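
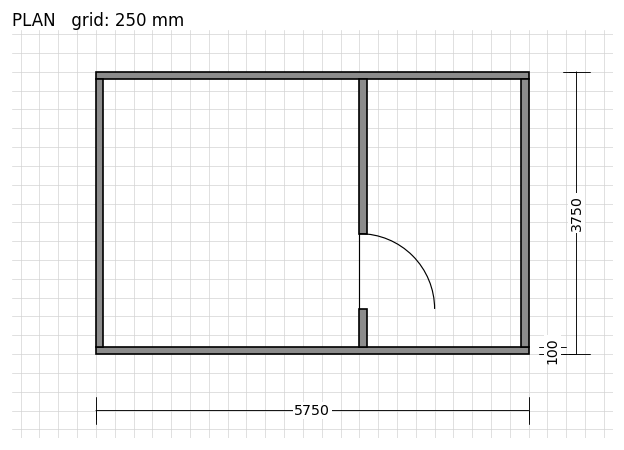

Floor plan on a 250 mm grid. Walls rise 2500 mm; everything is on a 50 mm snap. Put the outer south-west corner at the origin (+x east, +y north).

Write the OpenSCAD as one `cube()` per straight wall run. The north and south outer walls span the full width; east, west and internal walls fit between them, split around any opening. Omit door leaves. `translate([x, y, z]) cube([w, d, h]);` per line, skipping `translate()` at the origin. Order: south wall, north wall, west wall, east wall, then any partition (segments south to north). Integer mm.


cube([5750, 100, 2500]);
translate([0, 3650, 0]) cube([5750, 100, 2500]);
translate([0, 100, 0]) cube([100, 3550, 2500]);
translate([5650, 100, 0]) cube([100, 3550, 2500]);
translate([3500, 100, 0]) cube([100, 500, 2500]);
translate([3500, 1600, 0]) cube([100, 2050, 2500]);


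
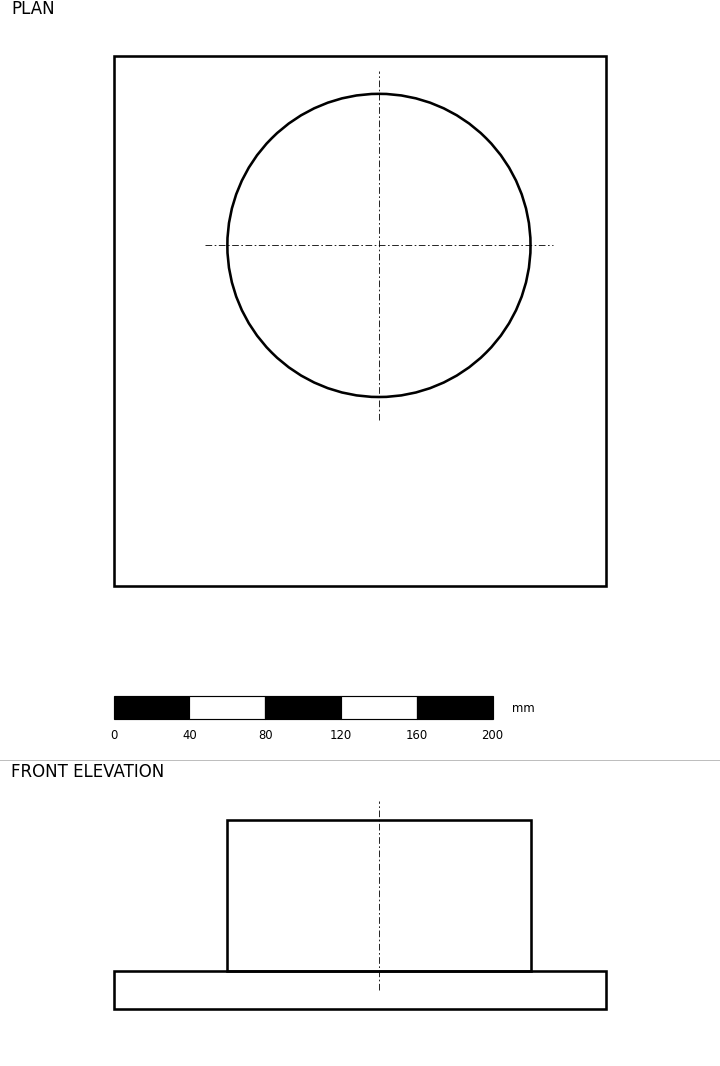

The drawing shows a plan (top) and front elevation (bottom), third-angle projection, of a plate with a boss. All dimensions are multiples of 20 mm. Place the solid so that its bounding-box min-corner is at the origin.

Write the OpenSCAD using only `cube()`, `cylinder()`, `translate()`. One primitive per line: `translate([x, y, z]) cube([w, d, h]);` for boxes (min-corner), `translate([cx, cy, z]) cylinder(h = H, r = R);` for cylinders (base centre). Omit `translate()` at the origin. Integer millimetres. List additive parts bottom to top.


cube([260, 280, 20]);
translate([140, 180, 20]) cylinder(h = 80, r = 80);


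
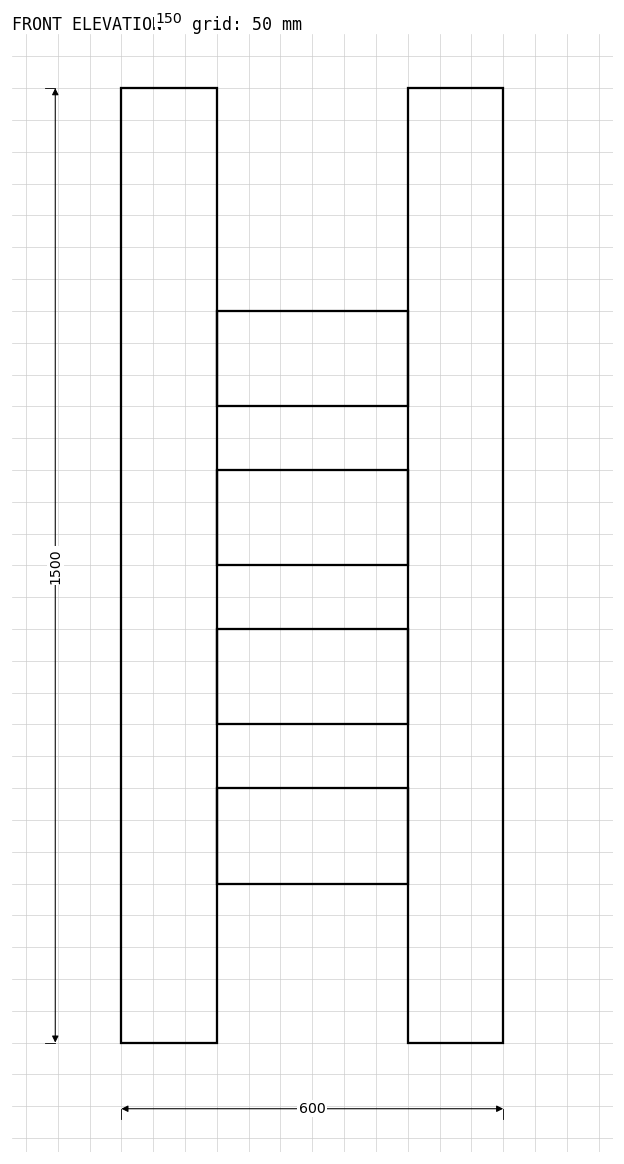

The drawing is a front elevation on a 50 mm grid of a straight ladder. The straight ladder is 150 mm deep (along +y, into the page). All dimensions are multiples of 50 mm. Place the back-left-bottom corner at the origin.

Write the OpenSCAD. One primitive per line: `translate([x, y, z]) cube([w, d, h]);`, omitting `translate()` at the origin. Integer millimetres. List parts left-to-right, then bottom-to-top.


cube([150, 150, 1500]);
translate([150, 0, 250]) cube([300, 150, 150]);
translate([150, 0, 500]) cube([300, 150, 150]);
translate([150, 0, 750]) cube([300, 150, 150]);
translate([150, 0, 1000]) cube([300, 150, 150]);
translate([450, 0, 0]) cube([150, 150, 1500]);


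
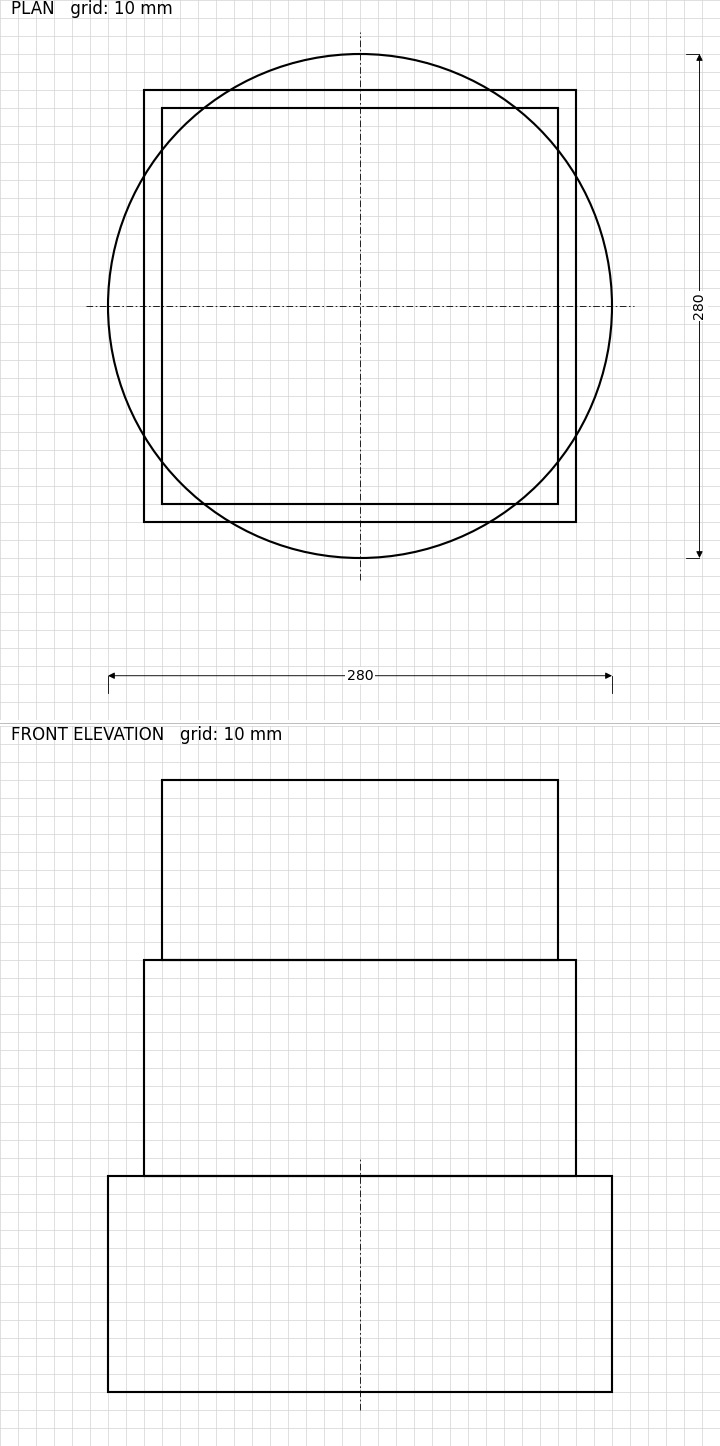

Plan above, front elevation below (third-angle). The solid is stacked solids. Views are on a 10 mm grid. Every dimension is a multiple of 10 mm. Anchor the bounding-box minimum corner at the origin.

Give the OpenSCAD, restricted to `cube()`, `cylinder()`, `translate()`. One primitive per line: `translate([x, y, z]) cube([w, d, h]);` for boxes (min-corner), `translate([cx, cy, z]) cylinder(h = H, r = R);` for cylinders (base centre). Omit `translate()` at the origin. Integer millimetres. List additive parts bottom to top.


translate([140, 140, 0]) cylinder(h = 120, r = 140);
translate([20, 20, 120]) cube([240, 240, 120]);
translate([30, 30, 240]) cube([220, 220, 100]);


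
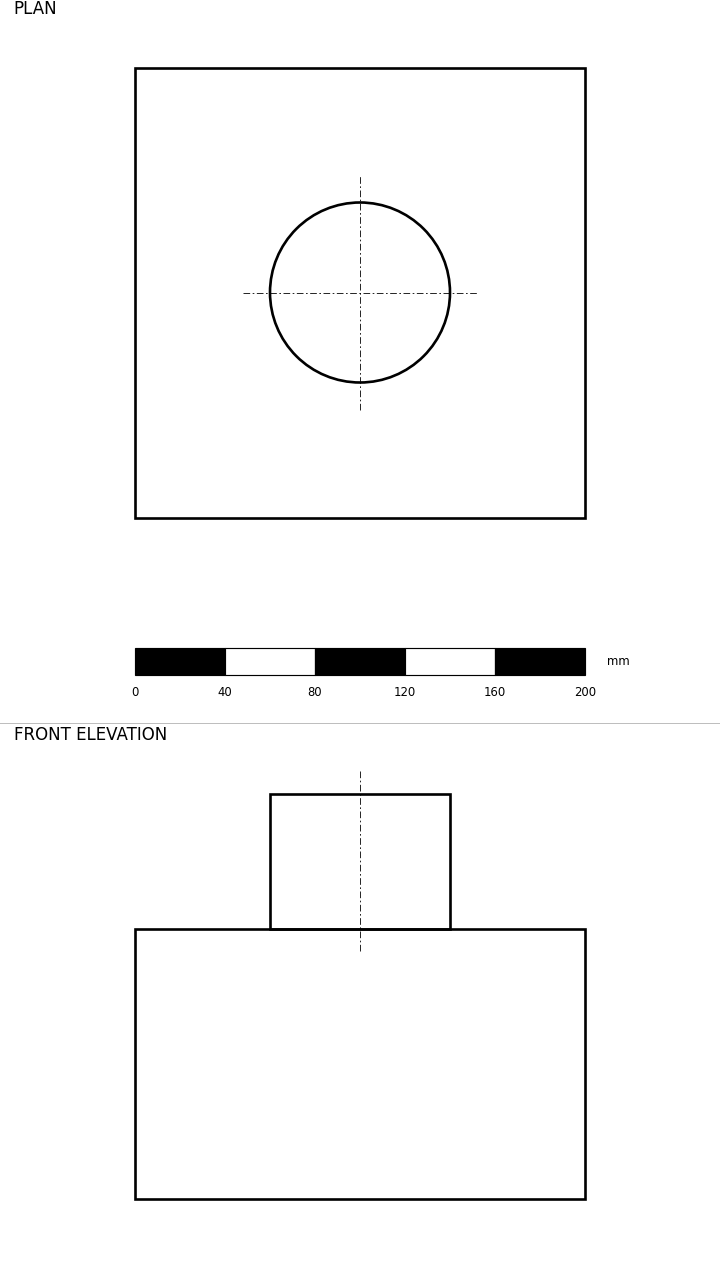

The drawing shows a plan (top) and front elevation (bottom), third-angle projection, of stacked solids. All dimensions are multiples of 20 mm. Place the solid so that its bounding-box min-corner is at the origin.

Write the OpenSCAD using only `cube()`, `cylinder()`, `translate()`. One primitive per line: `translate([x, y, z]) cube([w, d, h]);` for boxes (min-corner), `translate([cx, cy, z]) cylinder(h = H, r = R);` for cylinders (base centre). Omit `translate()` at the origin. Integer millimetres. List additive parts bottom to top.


cube([200, 200, 120]);
translate([100, 100, 120]) cylinder(h = 60, r = 40);


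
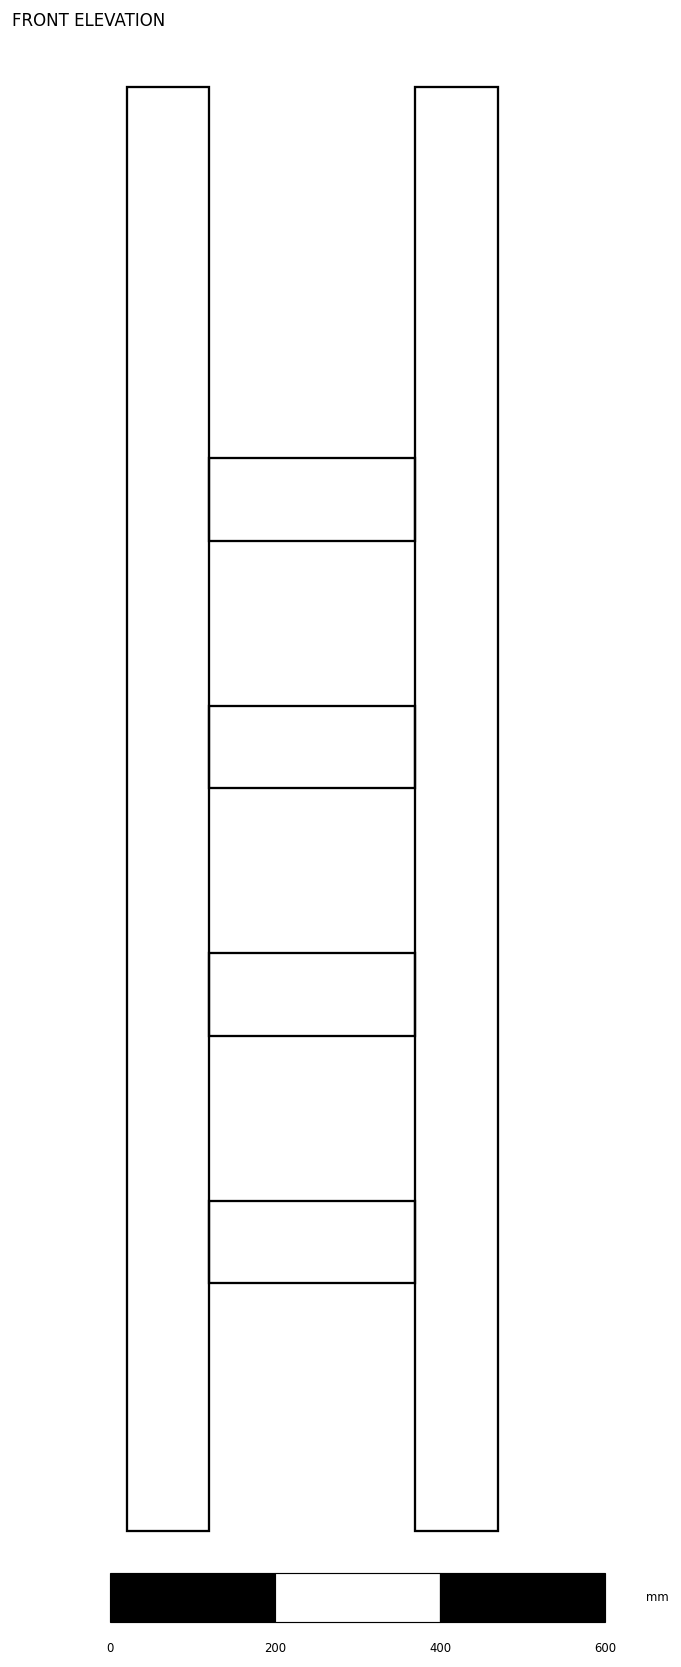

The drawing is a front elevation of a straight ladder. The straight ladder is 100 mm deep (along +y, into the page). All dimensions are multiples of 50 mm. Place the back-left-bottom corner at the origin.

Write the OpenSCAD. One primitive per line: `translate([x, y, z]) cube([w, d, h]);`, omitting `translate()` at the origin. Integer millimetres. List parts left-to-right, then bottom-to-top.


cube([100, 100, 1750]);
translate([100, 0, 300]) cube([250, 100, 100]);
translate([100, 0, 600]) cube([250, 100, 100]);
translate([100, 0, 900]) cube([250, 100, 100]);
translate([100, 0, 1200]) cube([250, 100, 100]);
translate([350, 0, 0]) cube([100, 100, 1750]);


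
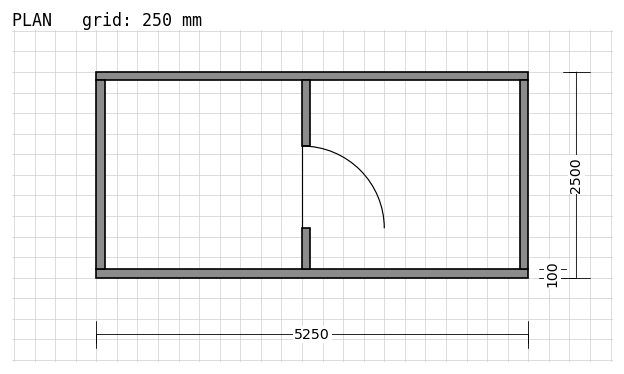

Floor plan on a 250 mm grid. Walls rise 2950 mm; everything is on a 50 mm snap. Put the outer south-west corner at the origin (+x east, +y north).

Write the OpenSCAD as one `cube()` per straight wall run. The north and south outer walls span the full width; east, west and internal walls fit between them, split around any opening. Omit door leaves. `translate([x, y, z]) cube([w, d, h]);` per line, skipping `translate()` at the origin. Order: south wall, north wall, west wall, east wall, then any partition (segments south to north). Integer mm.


cube([5250, 100, 2950]);
translate([0, 2400, 0]) cube([5250, 100, 2950]);
translate([0, 100, 0]) cube([100, 2300, 2950]);
translate([5150, 100, 0]) cube([100, 2300, 2950]);
translate([2500, 100, 0]) cube([100, 500, 2950]);
translate([2500, 1600, 0]) cube([100, 800, 2950]);


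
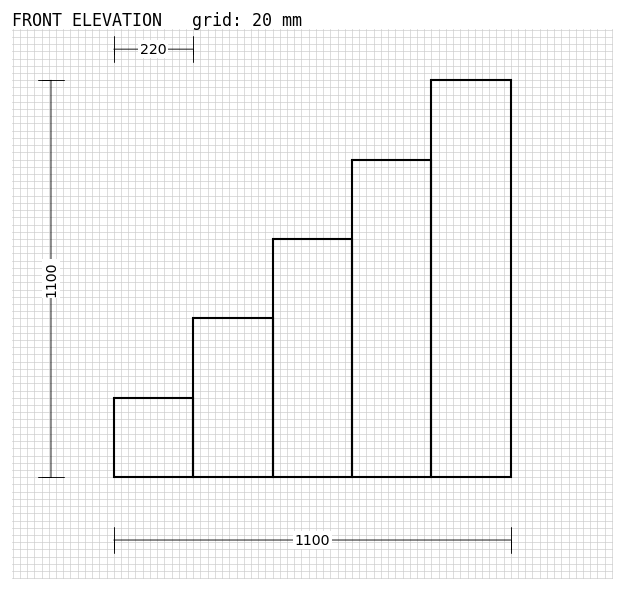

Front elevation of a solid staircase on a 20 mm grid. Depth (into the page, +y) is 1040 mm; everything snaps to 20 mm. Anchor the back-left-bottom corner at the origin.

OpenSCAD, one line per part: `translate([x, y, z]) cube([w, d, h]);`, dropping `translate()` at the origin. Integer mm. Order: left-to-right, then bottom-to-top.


cube([220, 1040, 220]);
translate([220, 0, 0]) cube([220, 1040, 440]);
translate([440, 0, 0]) cube([220, 1040, 660]);
translate([660, 0, 0]) cube([220, 1040, 880]);
translate([880, 0, 0]) cube([220, 1040, 1100]);


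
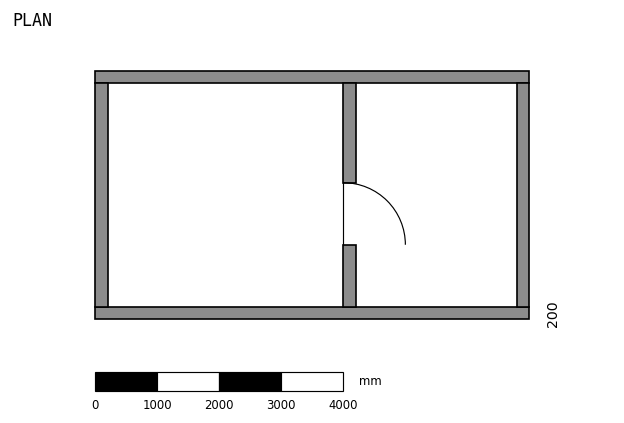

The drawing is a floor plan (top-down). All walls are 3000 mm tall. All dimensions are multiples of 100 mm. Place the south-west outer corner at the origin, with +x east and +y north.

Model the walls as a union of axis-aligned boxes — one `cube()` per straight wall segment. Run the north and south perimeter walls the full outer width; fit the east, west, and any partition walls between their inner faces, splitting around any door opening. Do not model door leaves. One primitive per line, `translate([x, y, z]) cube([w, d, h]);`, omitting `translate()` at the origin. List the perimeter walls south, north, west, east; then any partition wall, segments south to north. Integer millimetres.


cube([7000, 200, 3000]);
translate([0, 3800, 0]) cube([7000, 200, 3000]);
translate([0, 200, 0]) cube([200, 3600, 3000]);
translate([6800, 200, 0]) cube([200, 3600, 3000]);
translate([4000, 200, 0]) cube([200, 1000, 3000]);
translate([4000, 2200, 0]) cube([200, 1600, 3000]);


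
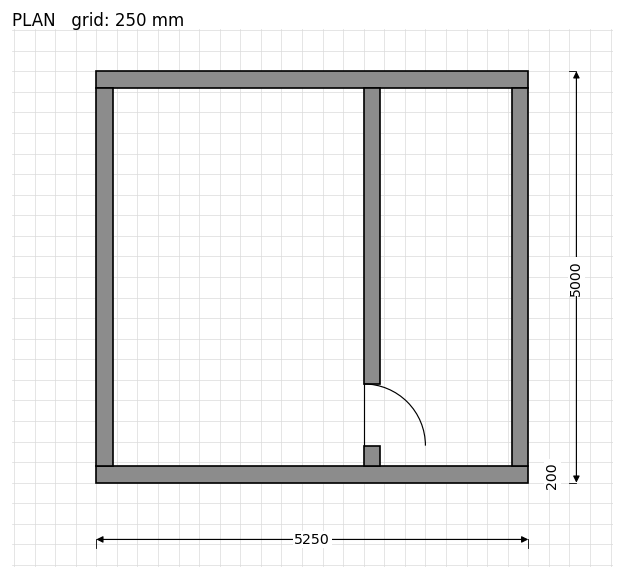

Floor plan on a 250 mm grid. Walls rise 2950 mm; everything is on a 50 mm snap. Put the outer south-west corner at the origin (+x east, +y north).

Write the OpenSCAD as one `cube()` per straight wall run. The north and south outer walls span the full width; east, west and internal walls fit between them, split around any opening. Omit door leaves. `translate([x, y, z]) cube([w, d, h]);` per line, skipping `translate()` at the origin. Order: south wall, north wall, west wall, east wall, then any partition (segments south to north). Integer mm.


cube([5250, 200, 2950]);
translate([0, 4800, 0]) cube([5250, 200, 2950]);
translate([0, 200, 0]) cube([200, 4600, 2950]);
translate([5050, 200, 0]) cube([200, 4600, 2950]);
translate([3250, 200, 0]) cube([200, 250, 2950]);
translate([3250, 1200, 0]) cube([200, 3600, 2950]);


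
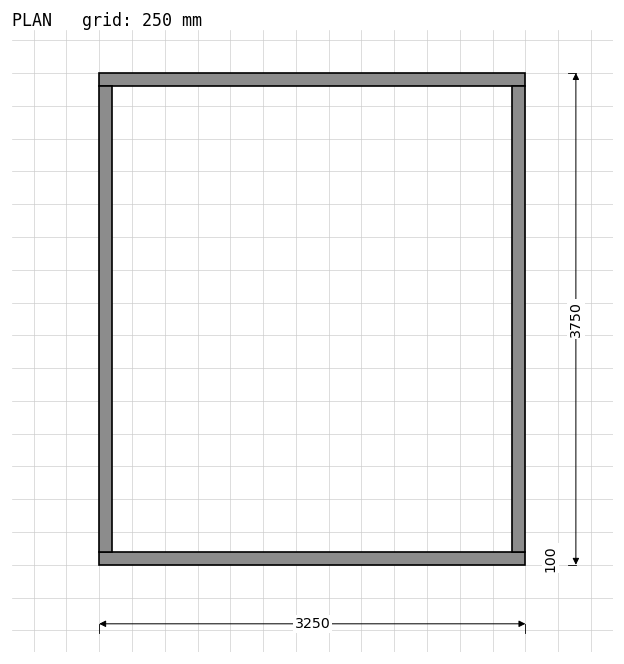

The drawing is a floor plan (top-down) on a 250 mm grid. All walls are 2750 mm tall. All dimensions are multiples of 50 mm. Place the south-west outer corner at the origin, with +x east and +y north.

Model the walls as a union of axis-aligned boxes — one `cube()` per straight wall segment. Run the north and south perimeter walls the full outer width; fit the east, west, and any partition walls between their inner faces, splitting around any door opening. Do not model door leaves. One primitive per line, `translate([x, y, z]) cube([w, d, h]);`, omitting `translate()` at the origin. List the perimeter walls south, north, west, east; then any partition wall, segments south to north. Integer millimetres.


cube([3250, 100, 2750]);
translate([0, 3650, 0]) cube([3250, 100, 2750]);
translate([0, 100, 0]) cube([100, 3550, 2750]);
translate([3150, 100, 0]) cube([100, 3550, 2750]);


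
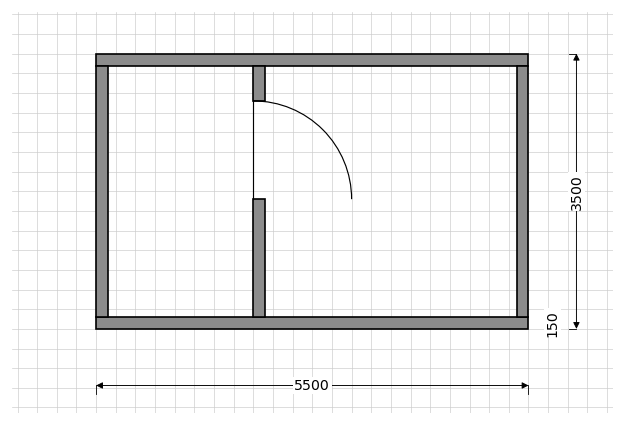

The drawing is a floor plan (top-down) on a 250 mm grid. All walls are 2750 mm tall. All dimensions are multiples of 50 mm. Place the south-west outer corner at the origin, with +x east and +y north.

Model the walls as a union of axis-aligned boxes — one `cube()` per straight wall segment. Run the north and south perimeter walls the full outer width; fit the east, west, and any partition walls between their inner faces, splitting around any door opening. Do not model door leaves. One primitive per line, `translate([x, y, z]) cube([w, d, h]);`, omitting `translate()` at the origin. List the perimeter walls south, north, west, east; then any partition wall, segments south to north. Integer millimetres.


cube([5500, 150, 2750]);
translate([0, 3350, 0]) cube([5500, 150, 2750]);
translate([0, 150, 0]) cube([150, 3200, 2750]);
translate([5350, 150, 0]) cube([150, 3200, 2750]);
translate([2000, 150, 0]) cube([150, 1500, 2750]);
translate([2000, 2900, 0]) cube([150, 450, 2750]);


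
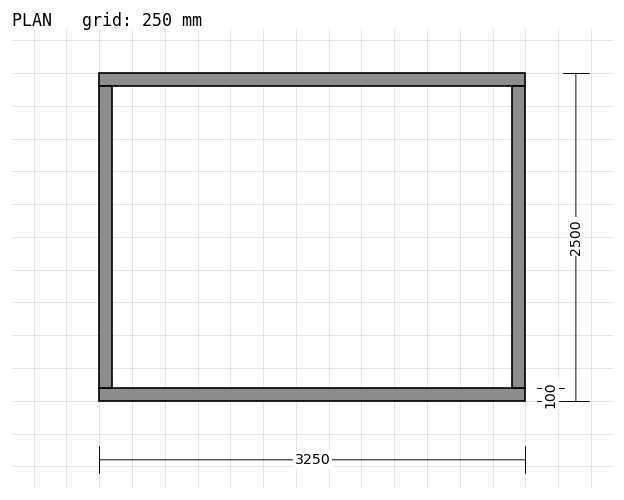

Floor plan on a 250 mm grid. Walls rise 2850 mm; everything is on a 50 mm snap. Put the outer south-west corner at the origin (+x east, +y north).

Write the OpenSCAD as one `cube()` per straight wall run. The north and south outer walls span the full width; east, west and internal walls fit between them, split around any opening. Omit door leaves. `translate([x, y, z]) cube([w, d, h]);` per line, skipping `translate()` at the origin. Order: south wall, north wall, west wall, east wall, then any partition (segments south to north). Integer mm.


cube([3250, 100, 2850]);
translate([0, 2400, 0]) cube([3250, 100, 2850]);
translate([0, 100, 0]) cube([100, 2300, 2850]);
translate([3150, 100, 0]) cube([100, 2300, 2850]);


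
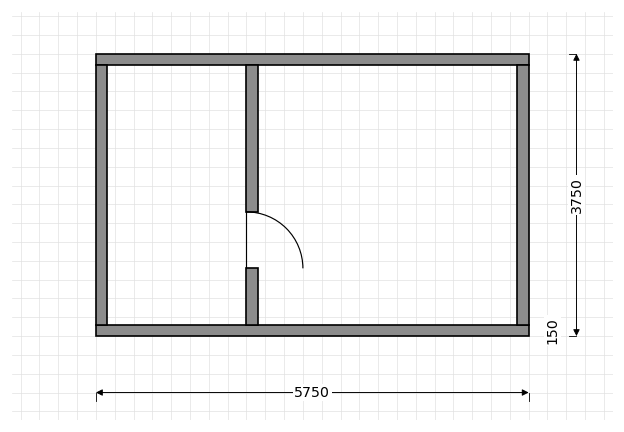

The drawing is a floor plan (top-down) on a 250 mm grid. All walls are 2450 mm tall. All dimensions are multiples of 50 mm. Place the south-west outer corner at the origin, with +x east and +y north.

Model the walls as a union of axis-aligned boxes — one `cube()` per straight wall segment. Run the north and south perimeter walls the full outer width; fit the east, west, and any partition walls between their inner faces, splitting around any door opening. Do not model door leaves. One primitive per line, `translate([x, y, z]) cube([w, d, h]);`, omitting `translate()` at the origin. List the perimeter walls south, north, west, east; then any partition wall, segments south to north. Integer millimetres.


cube([5750, 150, 2450]);
translate([0, 3600, 0]) cube([5750, 150, 2450]);
translate([0, 150, 0]) cube([150, 3450, 2450]);
translate([5600, 150, 0]) cube([150, 3450, 2450]);
translate([2000, 150, 0]) cube([150, 750, 2450]);
translate([2000, 1650, 0]) cube([150, 1950, 2450]);


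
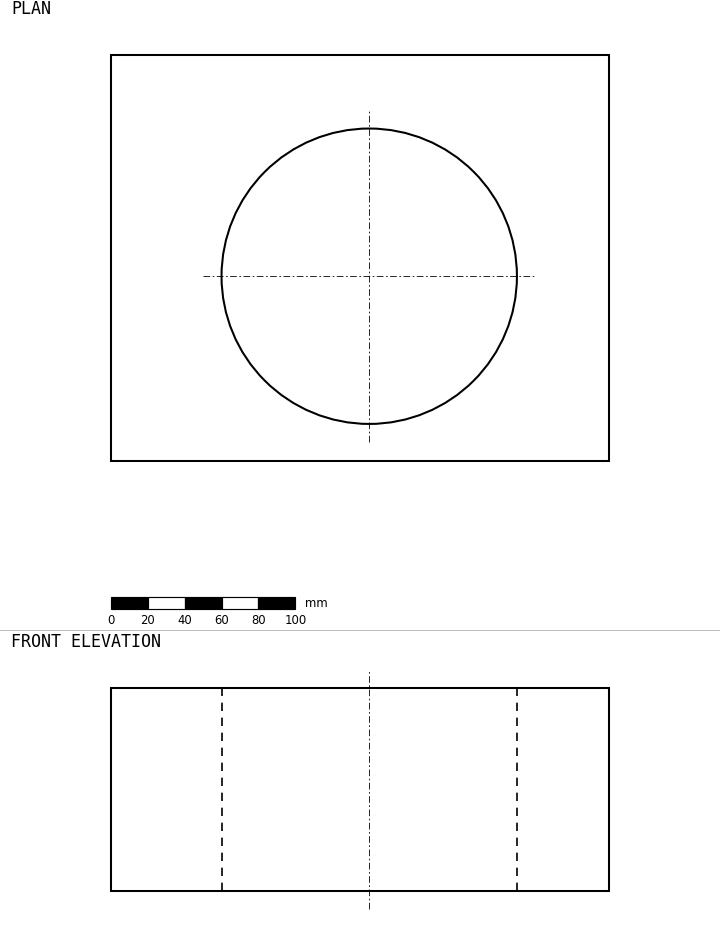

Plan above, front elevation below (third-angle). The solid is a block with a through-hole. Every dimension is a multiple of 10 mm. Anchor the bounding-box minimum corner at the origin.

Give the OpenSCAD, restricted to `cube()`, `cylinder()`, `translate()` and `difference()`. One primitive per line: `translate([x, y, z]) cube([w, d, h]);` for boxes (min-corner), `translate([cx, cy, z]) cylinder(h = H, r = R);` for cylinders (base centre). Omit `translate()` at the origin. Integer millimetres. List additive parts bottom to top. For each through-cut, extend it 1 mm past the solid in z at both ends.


difference() {
  cube([270, 220, 110]);
  translate([140, 100, -1]) cylinder(h = 112, r = 80);
}


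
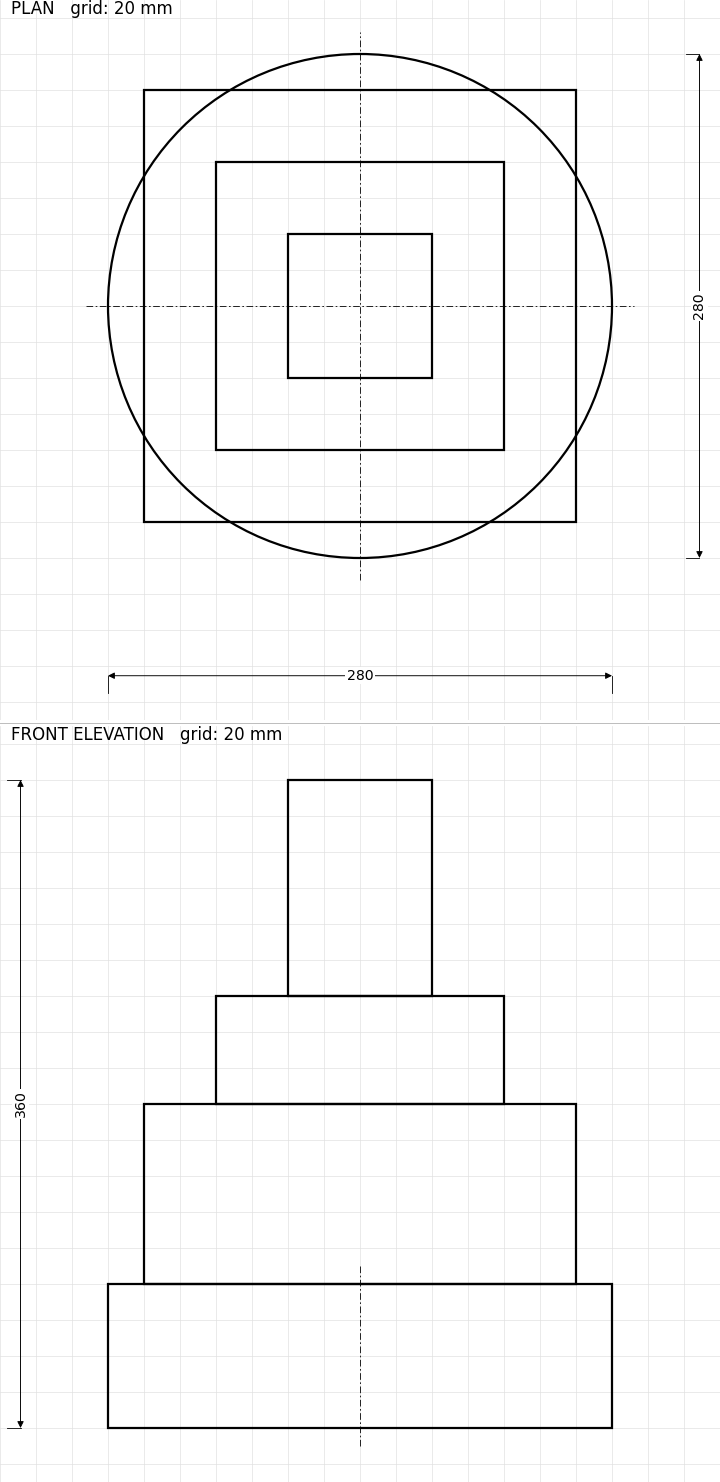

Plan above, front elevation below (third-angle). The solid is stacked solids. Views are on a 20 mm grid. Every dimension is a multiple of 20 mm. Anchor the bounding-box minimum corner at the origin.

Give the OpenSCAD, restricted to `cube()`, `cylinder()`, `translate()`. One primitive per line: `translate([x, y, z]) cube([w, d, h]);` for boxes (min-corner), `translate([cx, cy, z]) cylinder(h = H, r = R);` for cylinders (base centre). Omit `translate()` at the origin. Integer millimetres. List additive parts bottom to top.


translate([140, 140, 0]) cylinder(h = 80, r = 140);
translate([20, 20, 80]) cube([240, 240, 100]);
translate([60, 60, 180]) cube([160, 160, 60]);
translate([100, 100, 240]) cube([80, 80, 120]);


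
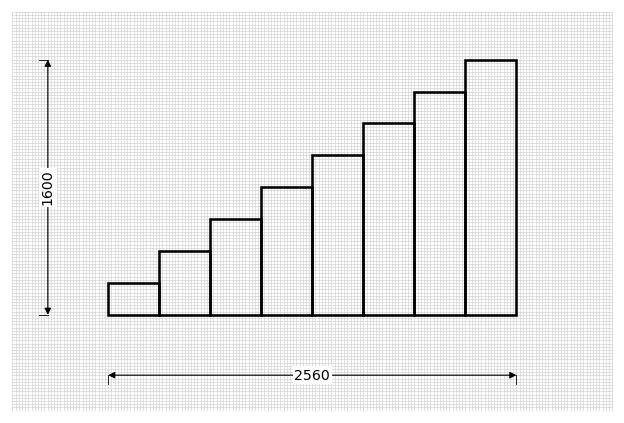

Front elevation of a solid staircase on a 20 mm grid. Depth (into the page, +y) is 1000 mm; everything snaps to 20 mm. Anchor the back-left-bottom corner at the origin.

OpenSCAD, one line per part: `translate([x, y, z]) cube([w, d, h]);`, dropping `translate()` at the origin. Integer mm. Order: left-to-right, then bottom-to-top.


cube([320, 1000, 200]);
translate([320, 0, 0]) cube([320, 1000, 400]);
translate([640, 0, 0]) cube([320, 1000, 600]);
translate([960, 0, 0]) cube([320, 1000, 800]);
translate([1280, 0, 0]) cube([320, 1000, 1000]);
translate([1600, 0, 0]) cube([320, 1000, 1200]);
translate([1920, 0, 0]) cube([320, 1000, 1400]);
translate([2240, 0, 0]) cube([320, 1000, 1600]);


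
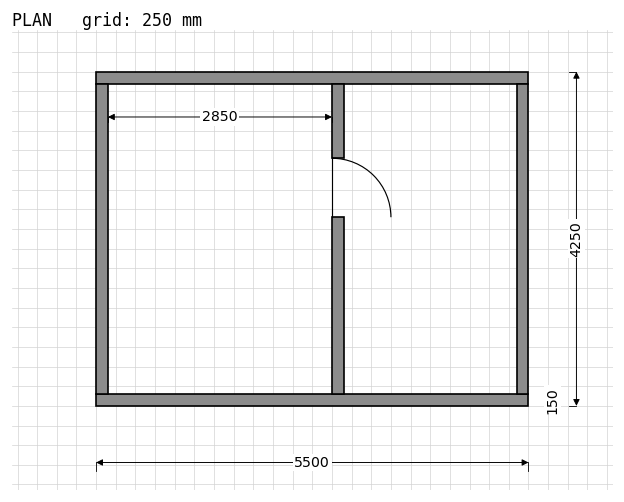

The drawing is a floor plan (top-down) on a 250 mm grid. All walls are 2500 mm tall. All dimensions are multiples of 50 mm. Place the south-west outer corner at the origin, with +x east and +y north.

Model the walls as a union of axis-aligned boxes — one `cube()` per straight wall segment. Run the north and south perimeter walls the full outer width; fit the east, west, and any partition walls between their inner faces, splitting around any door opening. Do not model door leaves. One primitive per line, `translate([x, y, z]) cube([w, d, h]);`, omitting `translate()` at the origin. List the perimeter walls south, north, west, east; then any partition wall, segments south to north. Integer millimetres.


cube([5500, 150, 2500]);
translate([0, 4100, 0]) cube([5500, 150, 2500]);
translate([0, 150, 0]) cube([150, 3950, 2500]);
translate([5350, 150, 0]) cube([150, 3950, 2500]);
translate([3000, 150, 0]) cube([150, 2250, 2500]);
translate([3000, 3150, 0]) cube([150, 950, 2500]);


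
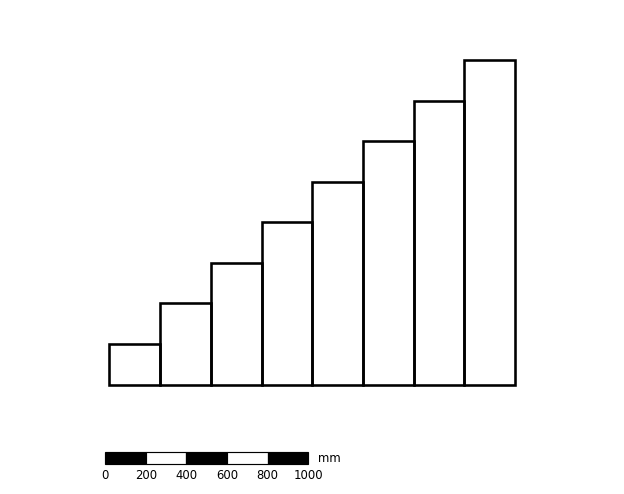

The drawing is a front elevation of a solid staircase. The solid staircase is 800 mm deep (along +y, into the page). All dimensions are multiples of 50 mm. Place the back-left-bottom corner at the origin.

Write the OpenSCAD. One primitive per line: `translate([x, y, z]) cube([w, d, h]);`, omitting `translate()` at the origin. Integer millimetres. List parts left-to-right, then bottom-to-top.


cube([250, 800, 200]);
translate([250, 0, 0]) cube([250, 800, 400]);
translate([500, 0, 0]) cube([250, 800, 600]);
translate([750, 0, 0]) cube([250, 800, 800]);
translate([1000, 0, 0]) cube([250, 800, 1000]);
translate([1250, 0, 0]) cube([250, 800, 1200]);
translate([1500, 0, 0]) cube([250, 800, 1400]);
translate([1750, 0, 0]) cube([250, 800, 1600]);


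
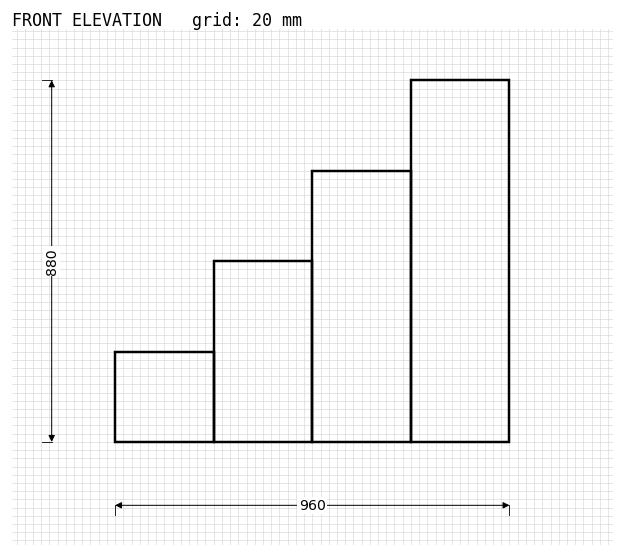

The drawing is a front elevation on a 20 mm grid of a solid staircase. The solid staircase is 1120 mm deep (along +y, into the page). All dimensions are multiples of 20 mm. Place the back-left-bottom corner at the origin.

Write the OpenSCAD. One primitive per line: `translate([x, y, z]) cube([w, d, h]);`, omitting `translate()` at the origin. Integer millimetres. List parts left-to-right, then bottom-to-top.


cube([240, 1120, 220]);
translate([240, 0, 0]) cube([240, 1120, 440]);
translate([480, 0, 0]) cube([240, 1120, 660]);
translate([720, 0, 0]) cube([240, 1120, 880]);


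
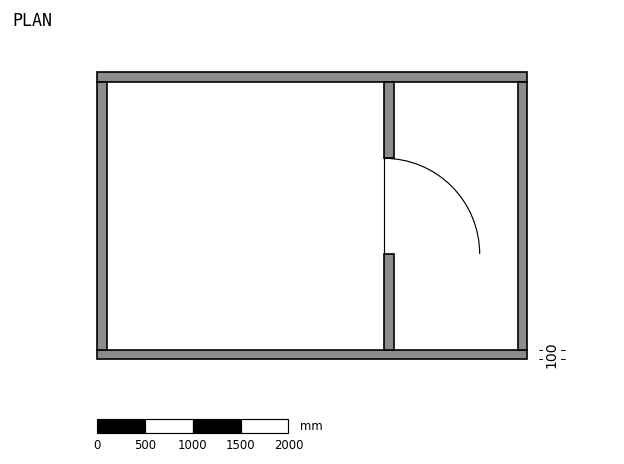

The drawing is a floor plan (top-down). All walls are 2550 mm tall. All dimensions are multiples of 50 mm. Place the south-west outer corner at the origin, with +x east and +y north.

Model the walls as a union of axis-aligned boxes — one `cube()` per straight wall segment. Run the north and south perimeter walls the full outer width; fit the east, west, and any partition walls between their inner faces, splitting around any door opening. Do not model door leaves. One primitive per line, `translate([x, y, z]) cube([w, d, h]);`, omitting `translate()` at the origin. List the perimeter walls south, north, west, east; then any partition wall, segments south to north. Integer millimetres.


cube([4500, 100, 2550]);
translate([0, 2900, 0]) cube([4500, 100, 2550]);
translate([0, 100, 0]) cube([100, 2800, 2550]);
translate([4400, 100, 0]) cube([100, 2800, 2550]);
translate([3000, 100, 0]) cube([100, 1000, 2550]);
translate([3000, 2100, 0]) cube([100, 800, 2550]);


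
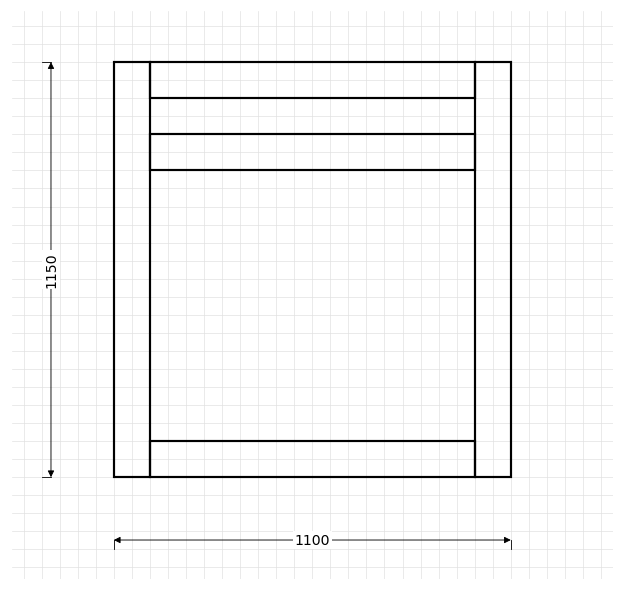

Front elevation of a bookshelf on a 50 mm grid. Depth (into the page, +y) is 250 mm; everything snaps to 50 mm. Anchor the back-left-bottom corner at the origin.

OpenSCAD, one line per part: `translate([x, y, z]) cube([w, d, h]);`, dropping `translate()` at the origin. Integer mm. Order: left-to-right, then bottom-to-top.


cube([100, 250, 1150]);
translate([100, 0, 0]) cube([900, 250, 100]);
translate([100, 0, 850]) cube([900, 250, 100]);
translate([100, 0, 1050]) cube([900, 250, 100]);
translate([1000, 0, 0]) cube([100, 250, 1150]);


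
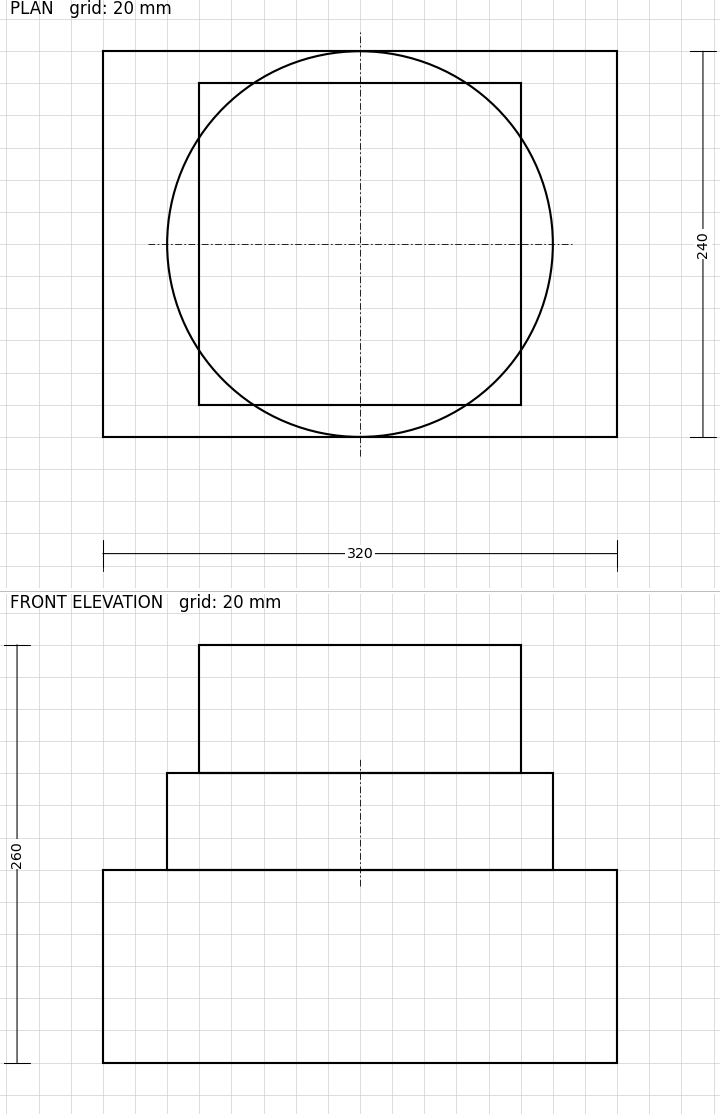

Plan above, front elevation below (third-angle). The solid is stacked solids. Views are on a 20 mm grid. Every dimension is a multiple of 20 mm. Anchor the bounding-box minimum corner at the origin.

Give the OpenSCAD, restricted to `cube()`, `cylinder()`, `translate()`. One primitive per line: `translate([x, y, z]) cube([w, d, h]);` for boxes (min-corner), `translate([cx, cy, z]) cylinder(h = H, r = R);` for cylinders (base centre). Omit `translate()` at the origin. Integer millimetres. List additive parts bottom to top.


cube([320, 240, 120]);
translate([160, 120, 120]) cylinder(h = 60, r = 120);
translate([60, 20, 180]) cube([200, 200, 80]);


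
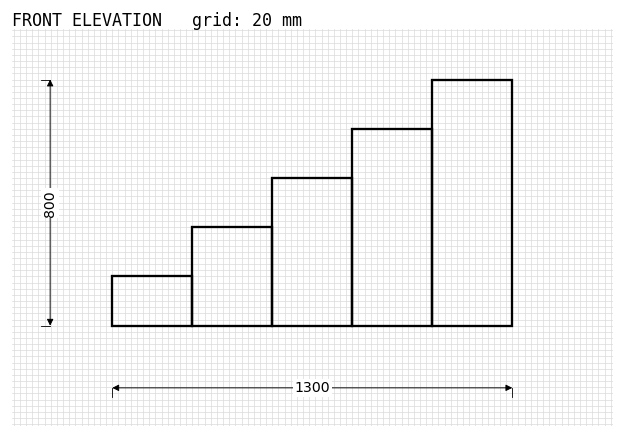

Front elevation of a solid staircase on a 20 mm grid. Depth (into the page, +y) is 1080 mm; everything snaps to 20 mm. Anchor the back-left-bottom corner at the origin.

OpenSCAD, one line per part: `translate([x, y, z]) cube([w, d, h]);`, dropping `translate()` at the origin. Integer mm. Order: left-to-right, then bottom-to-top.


cube([260, 1080, 160]);
translate([260, 0, 0]) cube([260, 1080, 320]);
translate([520, 0, 0]) cube([260, 1080, 480]);
translate([780, 0, 0]) cube([260, 1080, 640]);
translate([1040, 0, 0]) cube([260, 1080, 800]);


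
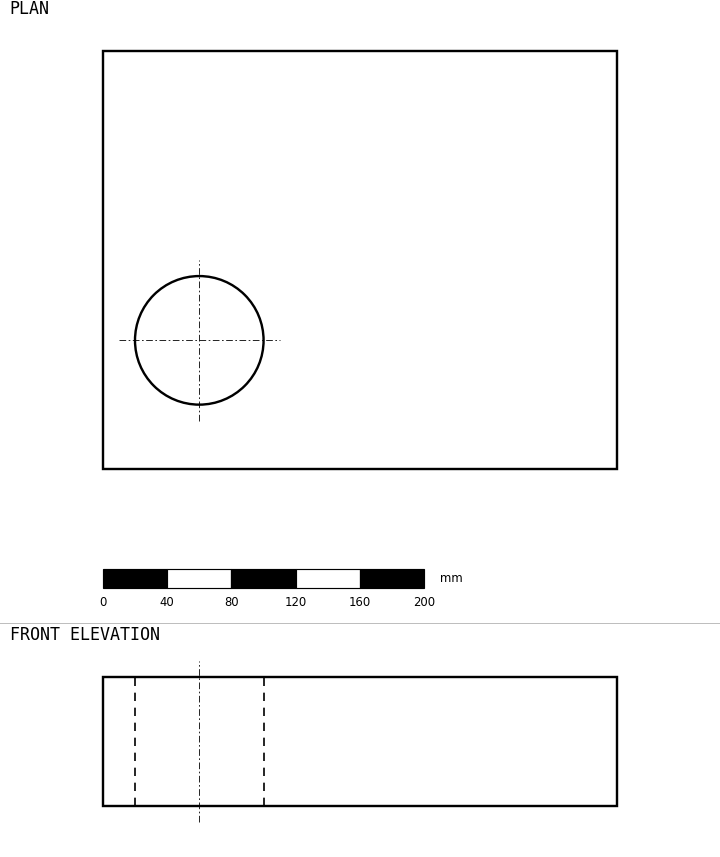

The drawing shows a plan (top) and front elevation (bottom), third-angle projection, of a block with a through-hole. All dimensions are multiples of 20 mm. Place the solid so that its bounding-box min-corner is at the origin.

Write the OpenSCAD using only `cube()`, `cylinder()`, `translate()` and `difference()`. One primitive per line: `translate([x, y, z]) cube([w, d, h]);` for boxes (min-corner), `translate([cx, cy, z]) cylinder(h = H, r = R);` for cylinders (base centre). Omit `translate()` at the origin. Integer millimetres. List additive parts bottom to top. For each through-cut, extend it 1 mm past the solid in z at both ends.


difference() {
  cube([320, 260, 80]);
  translate([60, 80, -1]) cylinder(h = 82, r = 40);
}


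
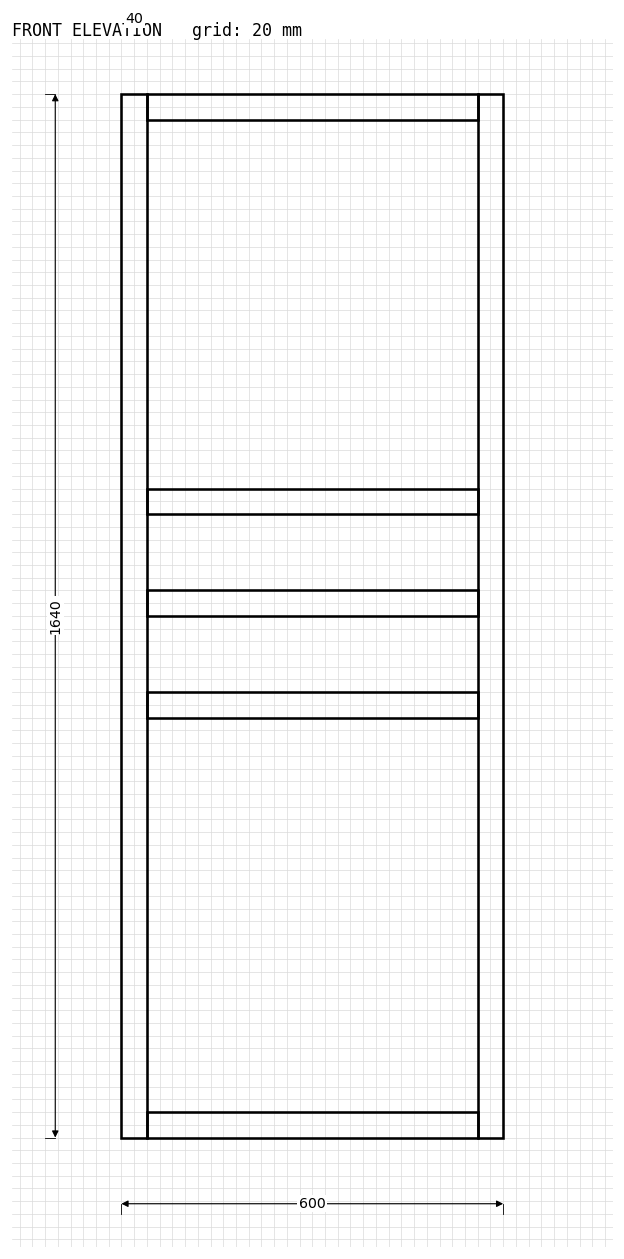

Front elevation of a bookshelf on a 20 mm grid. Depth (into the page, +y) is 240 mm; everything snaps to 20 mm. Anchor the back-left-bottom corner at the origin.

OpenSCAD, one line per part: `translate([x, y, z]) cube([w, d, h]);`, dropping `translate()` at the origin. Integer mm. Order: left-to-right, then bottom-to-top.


cube([40, 240, 1640]);
translate([40, 0, 0]) cube([520, 240, 40]);
translate([40, 0, 660]) cube([520, 240, 40]);
translate([40, 0, 820]) cube([520, 240, 40]);
translate([40, 0, 980]) cube([520, 240, 40]);
translate([40, 0, 1600]) cube([520, 240, 40]);
translate([560, 0, 0]) cube([40, 240, 1640]);


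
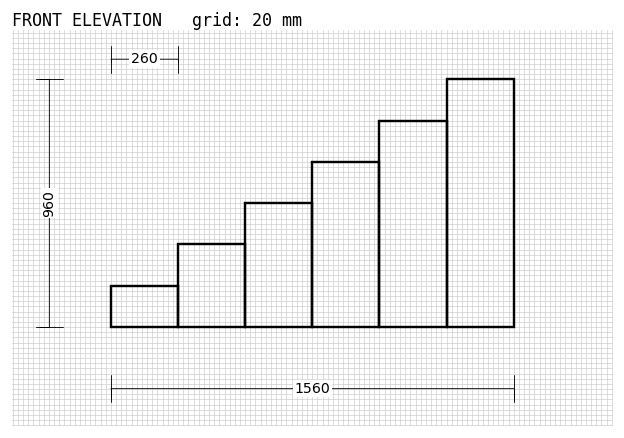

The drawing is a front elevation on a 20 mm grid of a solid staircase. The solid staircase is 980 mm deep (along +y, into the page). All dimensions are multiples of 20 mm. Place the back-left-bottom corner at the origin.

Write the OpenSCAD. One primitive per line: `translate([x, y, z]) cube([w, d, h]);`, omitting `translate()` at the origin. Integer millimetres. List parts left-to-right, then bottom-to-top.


cube([260, 980, 160]);
translate([260, 0, 0]) cube([260, 980, 320]);
translate([520, 0, 0]) cube([260, 980, 480]);
translate([780, 0, 0]) cube([260, 980, 640]);
translate([1040, 0, 0]) cube([260, 980, 800]);
translate([1300, 0, 0]) cube([260, 980, 960]);


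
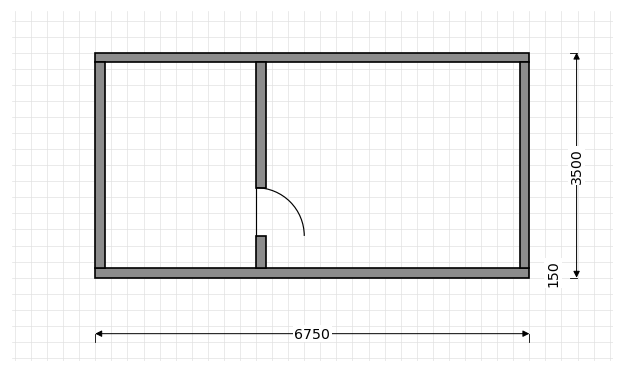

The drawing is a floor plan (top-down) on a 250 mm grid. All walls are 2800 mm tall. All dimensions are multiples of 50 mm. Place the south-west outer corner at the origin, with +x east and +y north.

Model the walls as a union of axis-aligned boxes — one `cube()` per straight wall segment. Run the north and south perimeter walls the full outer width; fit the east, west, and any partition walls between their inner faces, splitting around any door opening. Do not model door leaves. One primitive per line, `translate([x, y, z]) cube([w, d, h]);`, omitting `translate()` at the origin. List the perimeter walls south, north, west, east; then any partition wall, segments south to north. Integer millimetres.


cube([6750, 150, 2800]);
translate([0, 3350, 0]) cube([6750, 150, 2800]);
translate([0, 150, 0]) cube([150, 3200, 2800]);
translate([6600, 150, 0]) cube([150, 3200, 2800]);
translate([2500, 150, 0]) cube([150, 500, 2800]);
translate([2500, 1400, 0]) cube([150, 1950, 2800]);


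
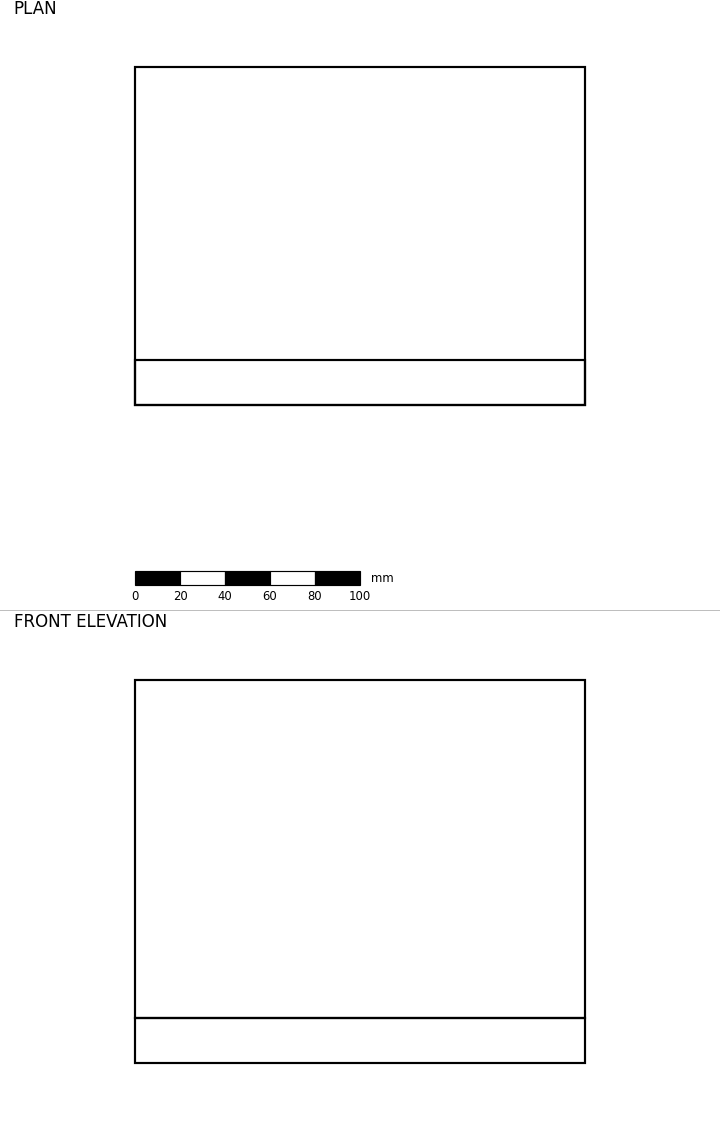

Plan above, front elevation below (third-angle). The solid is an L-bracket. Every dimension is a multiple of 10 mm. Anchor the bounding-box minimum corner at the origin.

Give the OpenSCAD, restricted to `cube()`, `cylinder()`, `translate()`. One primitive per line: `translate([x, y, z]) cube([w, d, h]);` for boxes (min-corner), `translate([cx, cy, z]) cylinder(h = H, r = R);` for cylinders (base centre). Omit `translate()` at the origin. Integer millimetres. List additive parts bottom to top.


cube([200, 150, 20]);
translate([0, 0, 20]) cube([200, 20, 150]);


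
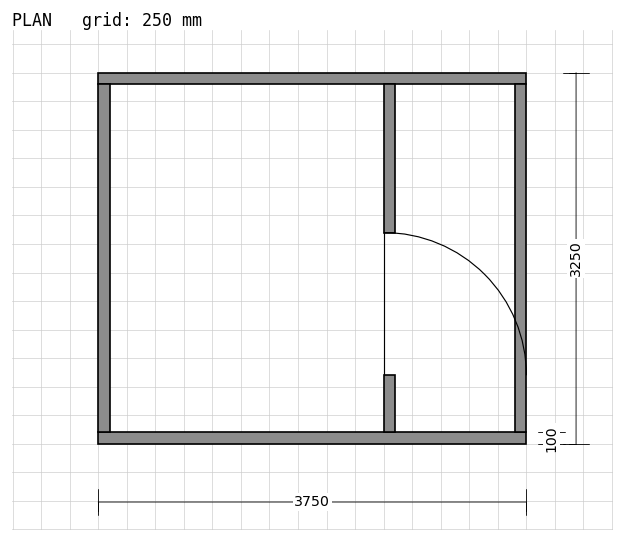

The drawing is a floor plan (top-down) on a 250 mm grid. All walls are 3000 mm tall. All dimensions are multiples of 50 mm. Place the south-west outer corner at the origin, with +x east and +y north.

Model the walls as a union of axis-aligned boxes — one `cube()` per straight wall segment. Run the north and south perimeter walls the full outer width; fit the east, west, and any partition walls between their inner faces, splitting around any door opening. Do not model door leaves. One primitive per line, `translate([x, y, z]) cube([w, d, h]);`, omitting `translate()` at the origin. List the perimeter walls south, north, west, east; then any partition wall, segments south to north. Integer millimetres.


cube([3750, 100, 3000]);
translate([0, 3150, 0]) cube([3750, 100, 3000]);
translate([0, 100, 0]) cube([100, 3050, 3000]);
translate([3650, 100, 0]) cube([100, 3050, 3000]);
translate([2500, 100, 0]) cube([100, 500, 3000]);
translate([2500, 1850, 0]) cube([100, 1300, 3000]);


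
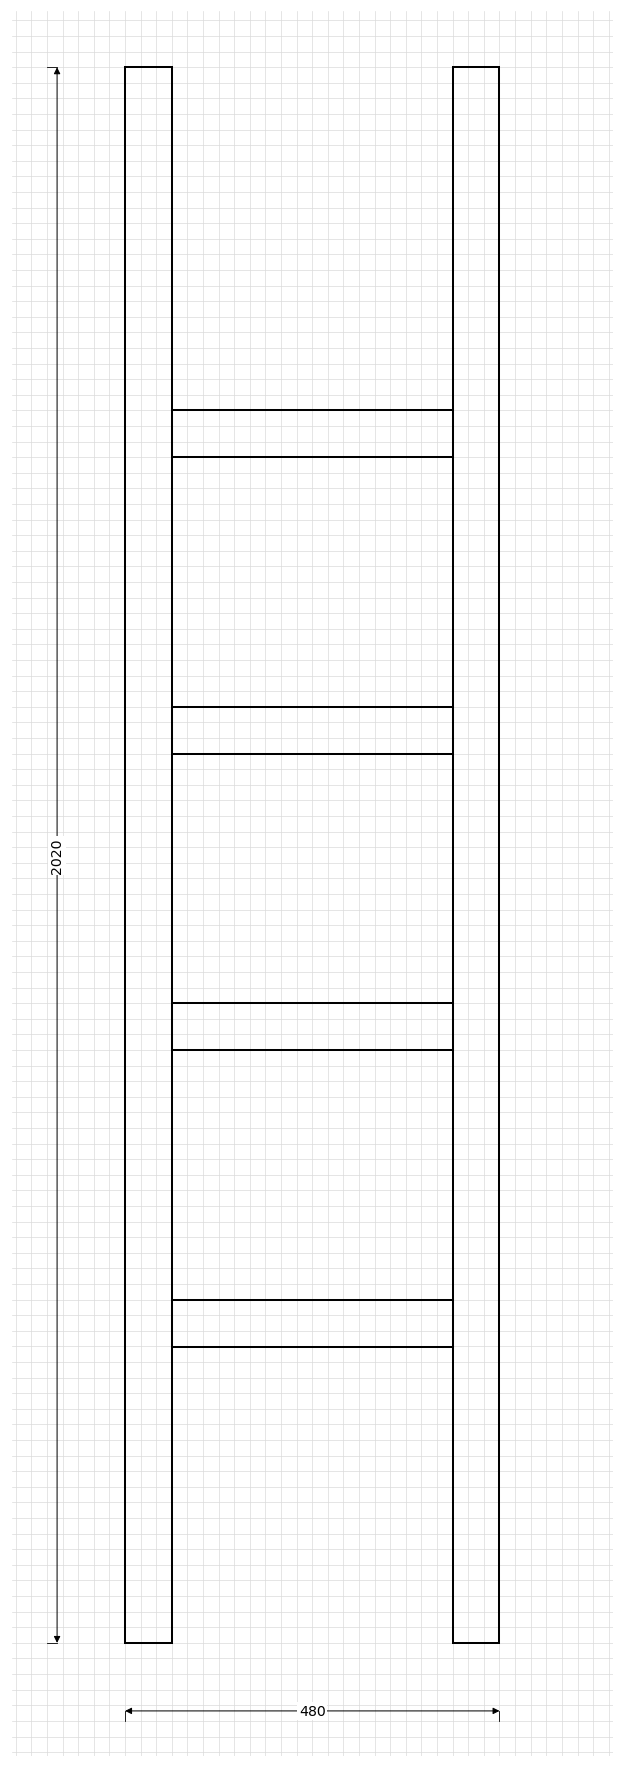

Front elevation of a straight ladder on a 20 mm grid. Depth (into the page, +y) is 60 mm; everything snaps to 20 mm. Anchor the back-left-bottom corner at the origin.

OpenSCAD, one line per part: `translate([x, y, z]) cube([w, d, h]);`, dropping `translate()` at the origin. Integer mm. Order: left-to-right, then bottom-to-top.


cube([60, 60, 2020]);
translate([60, 0, 380]) cube([360, 60, 60]);
translate([60, 0, 760]) cube([360, 60, 60]);
translate([60, 0, 1140]) cube([360, 60, 60]);
translate([60, 0, 1520]) cube([360, 60, 60]);
translate([420, 0, 0]) cube([60, 60, 2020]);


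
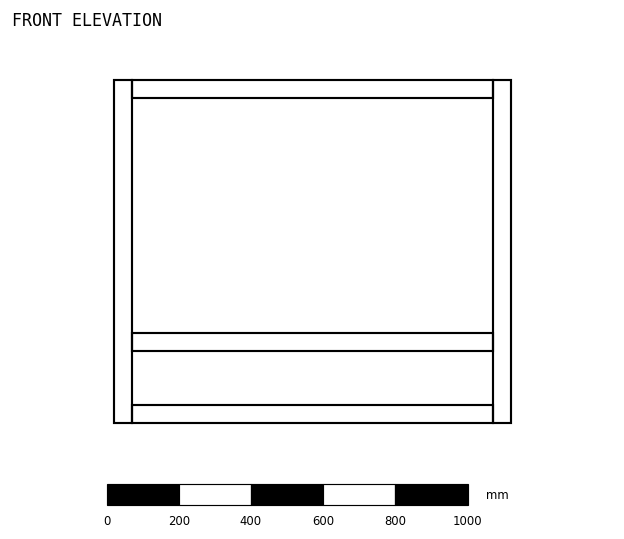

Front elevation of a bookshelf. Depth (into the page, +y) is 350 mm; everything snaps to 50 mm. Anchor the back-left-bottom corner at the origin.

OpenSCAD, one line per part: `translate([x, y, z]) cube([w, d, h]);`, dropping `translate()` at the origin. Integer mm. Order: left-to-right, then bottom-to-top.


cube([50, 350, 950]);
translate([50, 0, 0]) cube([1000, 350, 50]);
translate([50, 0, 200]) cube([1000, 350, 50]);
translate([50, 0, 900]) cube([1000, 350, 50]);
translate([1050, 0, 0]) cube([50, 350, 950]);


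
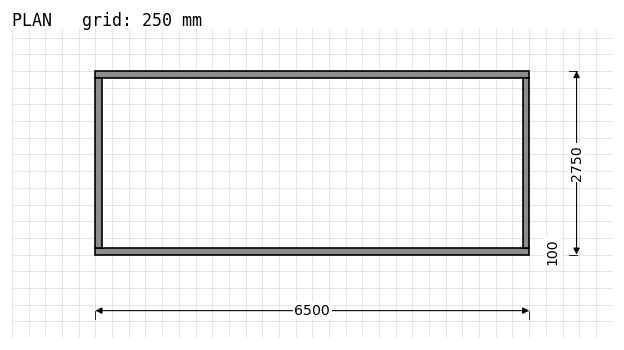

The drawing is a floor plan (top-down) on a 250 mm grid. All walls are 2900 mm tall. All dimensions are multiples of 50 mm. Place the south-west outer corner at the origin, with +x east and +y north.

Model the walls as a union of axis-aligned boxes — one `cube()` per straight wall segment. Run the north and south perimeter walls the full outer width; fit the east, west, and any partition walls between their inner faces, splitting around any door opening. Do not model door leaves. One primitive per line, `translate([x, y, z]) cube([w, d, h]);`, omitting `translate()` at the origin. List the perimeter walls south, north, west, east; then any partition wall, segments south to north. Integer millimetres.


cube([6500, 100, 2900]);
translate([0, 2650, 0]) cube([6500, 100, 2900]);
translate([0, 100, 0]) cube([100, 2550, 2900]);
translate([6400, 100, 0]) cube([100, 2550, 2900]);


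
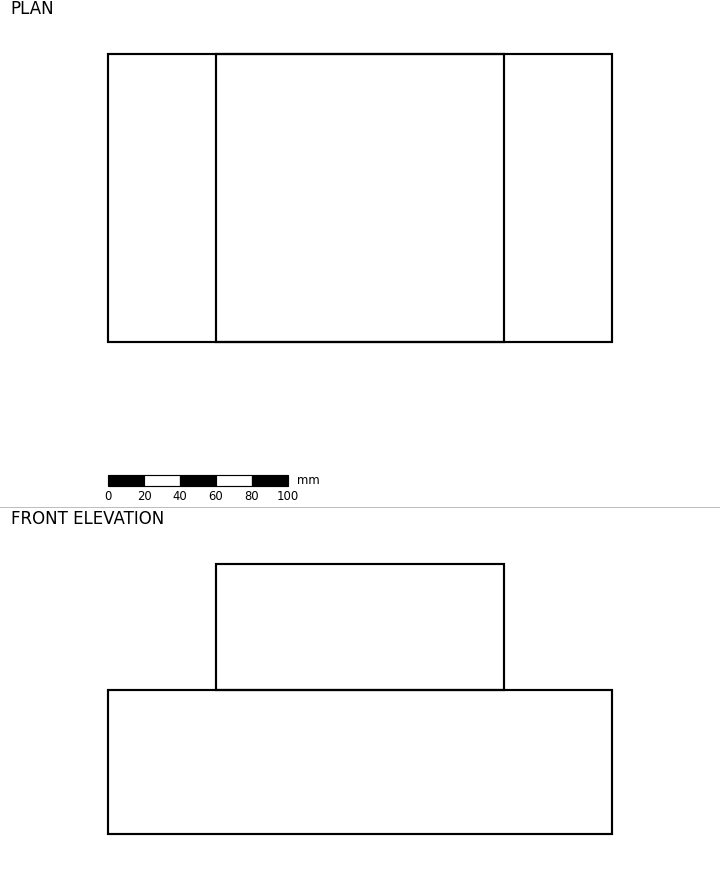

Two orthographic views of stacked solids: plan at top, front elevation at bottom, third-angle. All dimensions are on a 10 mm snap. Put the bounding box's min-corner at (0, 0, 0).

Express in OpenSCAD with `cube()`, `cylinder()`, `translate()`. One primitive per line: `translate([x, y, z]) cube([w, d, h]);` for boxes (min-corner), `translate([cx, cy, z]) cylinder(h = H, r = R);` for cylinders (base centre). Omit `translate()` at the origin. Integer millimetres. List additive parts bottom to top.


cube([280, 160, 80]);
translate([60, 0, 80]) cube([160, 160, 70]);


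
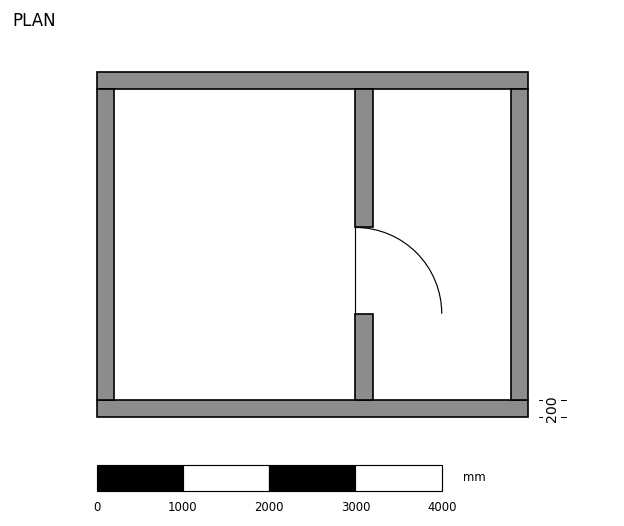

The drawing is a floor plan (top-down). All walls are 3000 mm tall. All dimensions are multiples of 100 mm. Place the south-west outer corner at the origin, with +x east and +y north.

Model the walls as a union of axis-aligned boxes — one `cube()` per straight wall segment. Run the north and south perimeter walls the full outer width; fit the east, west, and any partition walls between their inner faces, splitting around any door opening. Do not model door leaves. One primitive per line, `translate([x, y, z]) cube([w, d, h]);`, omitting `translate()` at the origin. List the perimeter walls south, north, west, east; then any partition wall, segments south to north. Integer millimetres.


cube([5000, 200, 3000]);
translate([0, 3800, 0]) cube([5000, 200, 3000]);
translate([0, 200, 0]) cube([200, 3600, 3000]);
translate([4800, 200, 0]) cube([200, 3600, 3000]);
translate([3000, 200, 0]) cube([200, 1000, 3000]);
translate([3000, 2200, 0]) cube([200, 1600, 3000]);


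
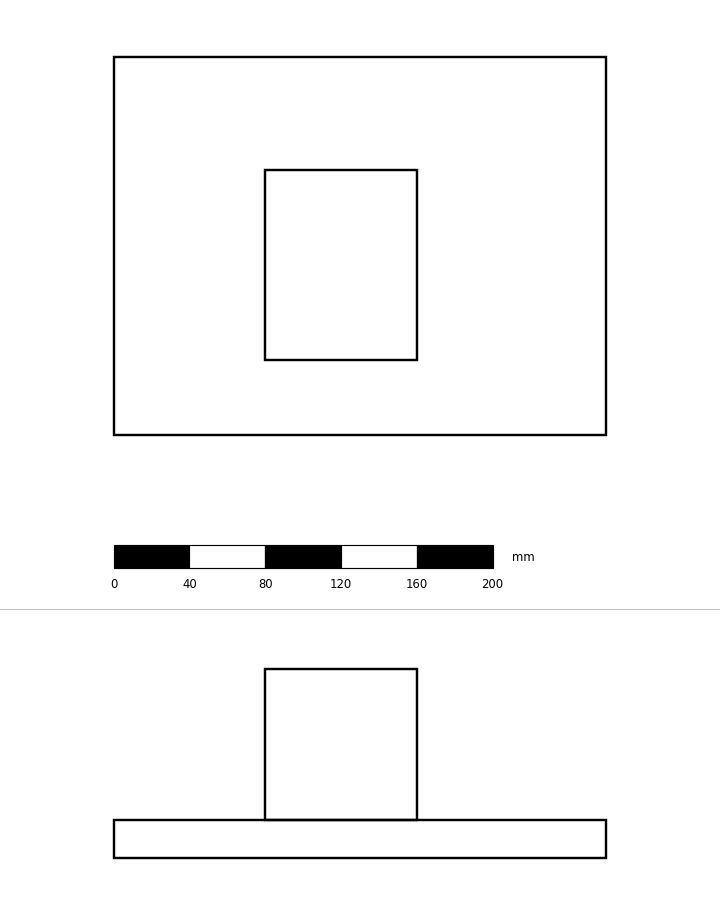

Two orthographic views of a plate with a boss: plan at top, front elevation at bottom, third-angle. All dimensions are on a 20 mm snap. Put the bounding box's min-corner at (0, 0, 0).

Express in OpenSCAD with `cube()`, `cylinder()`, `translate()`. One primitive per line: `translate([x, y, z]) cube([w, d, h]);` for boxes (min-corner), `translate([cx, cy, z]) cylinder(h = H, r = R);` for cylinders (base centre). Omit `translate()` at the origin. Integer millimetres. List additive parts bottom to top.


cube([260, 200, 20]);
translate([80, 40, 20]) cube([80, 100, 80]);


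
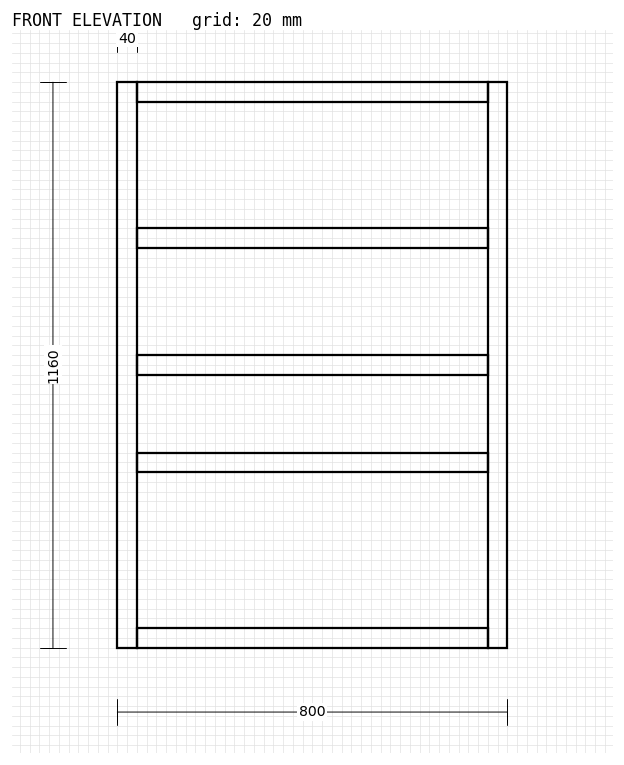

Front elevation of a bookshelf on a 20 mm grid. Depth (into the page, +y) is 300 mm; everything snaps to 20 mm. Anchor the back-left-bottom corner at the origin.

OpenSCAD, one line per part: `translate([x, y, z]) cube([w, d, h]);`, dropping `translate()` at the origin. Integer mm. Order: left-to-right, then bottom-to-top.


cube([40, 300, 1160]);
translate([40, 0, 0]) cube([720, 300, 40]);
translate([40, 0, 360]) cube([720, 300, 40]);
translate([40, 0, 560]) cube([720, 300, 40]);
translate([40, 0, 820]) cube([720, 300, 40]);
translate([40, 0, 1120]) cube([720, 300, 40]);
translate([760, 0, 0]) cube([40, 300, 1160]);


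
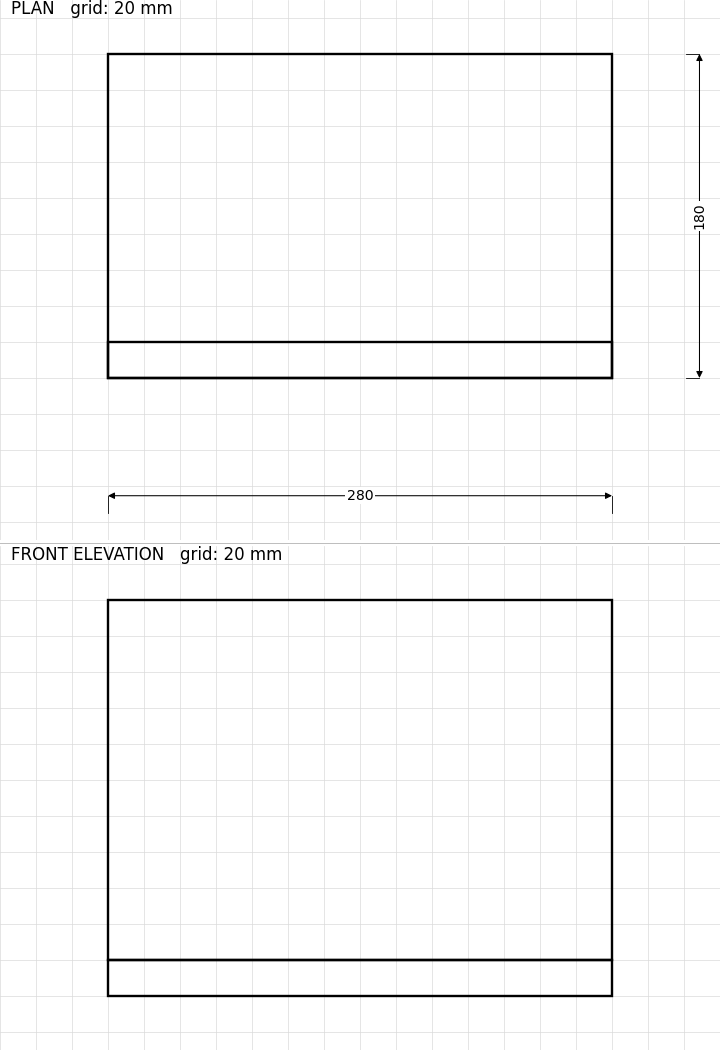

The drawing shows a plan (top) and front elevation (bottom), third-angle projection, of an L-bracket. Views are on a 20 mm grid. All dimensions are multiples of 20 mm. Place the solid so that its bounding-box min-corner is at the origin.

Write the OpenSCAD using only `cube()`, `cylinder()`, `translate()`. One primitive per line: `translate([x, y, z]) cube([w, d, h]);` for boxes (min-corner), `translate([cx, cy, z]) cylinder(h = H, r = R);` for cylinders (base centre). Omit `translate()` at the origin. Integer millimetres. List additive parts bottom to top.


cube([280, 180, 20]);
translate([0, 0, 20]) cube([280, 20, 200]);


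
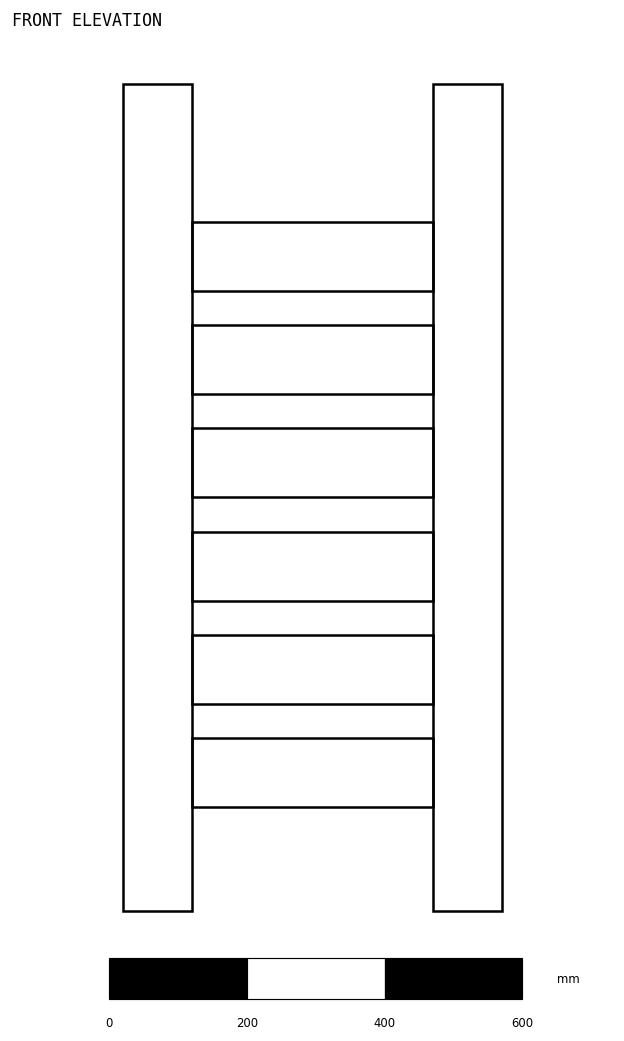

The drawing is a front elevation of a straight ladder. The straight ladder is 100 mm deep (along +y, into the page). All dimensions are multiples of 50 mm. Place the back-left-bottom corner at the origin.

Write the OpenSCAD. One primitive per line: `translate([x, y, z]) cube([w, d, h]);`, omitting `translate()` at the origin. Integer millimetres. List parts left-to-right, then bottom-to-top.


cube([100, 100, 1200]);
translate([100, 0, 150]) cube([350, 100, 100]);
translate([100, 0, 300]) cube([350, 100, 100]);
translate([100, 0, 450]) cube([350, 100, 100]);
translate([100, 0, 600]) cube([350, 100, 100]);
translate([100, 0, 750]) cube([350, 100, 100]);
translate([100, 0, 900]) cube([350, 100, 100]);
translate([450, 0, 0]) cube([100, 100, 1200]);


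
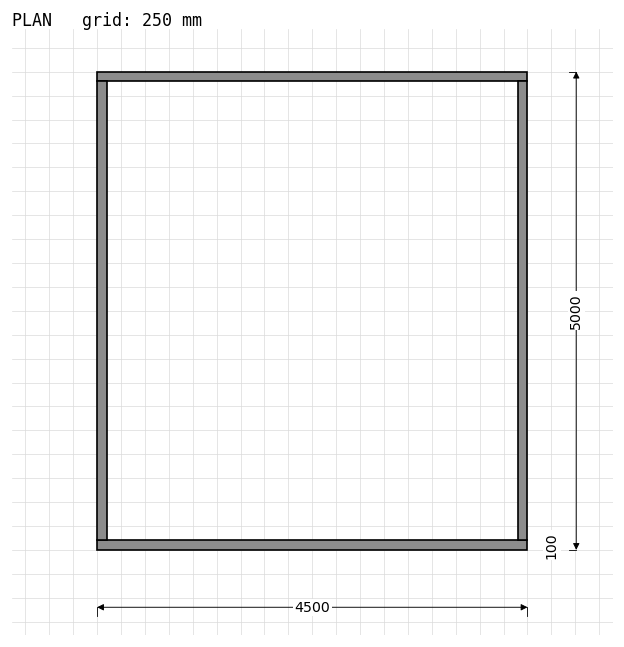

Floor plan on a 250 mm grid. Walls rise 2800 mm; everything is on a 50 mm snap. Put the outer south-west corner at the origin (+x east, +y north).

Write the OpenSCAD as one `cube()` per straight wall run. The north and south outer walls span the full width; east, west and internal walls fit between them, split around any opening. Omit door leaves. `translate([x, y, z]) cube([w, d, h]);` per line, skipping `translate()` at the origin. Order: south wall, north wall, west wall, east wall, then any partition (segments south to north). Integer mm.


cube([4500, 100, 2800]);
translate([0, 4900, 0]) cube([4500, 100, 2800]);
translate([0, 100, 0]) cube([100, 4800, 2800]);
translate([4400, 100, 0]) cube([100, 4800, 2800]);
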